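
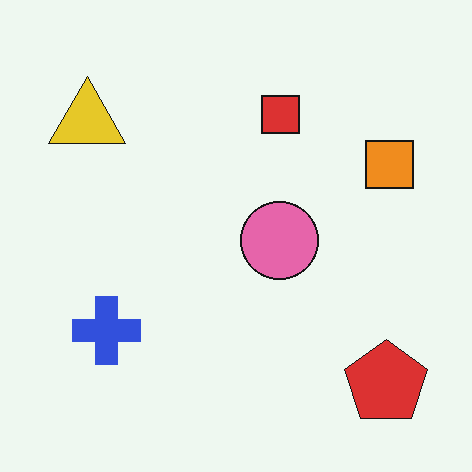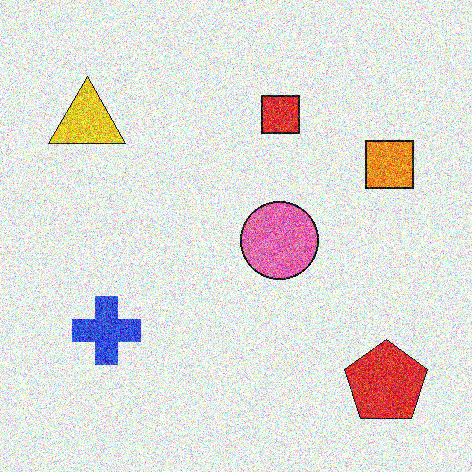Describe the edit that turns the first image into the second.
This is the original image degraded with heavy additive noise.

Random speckle covers the whole image, including the flat background.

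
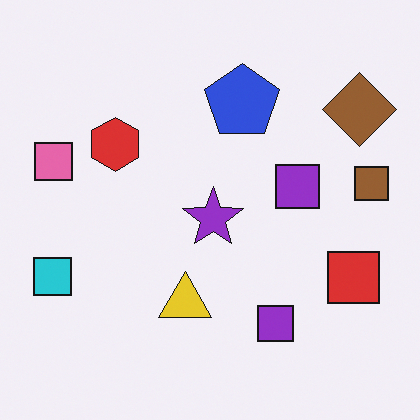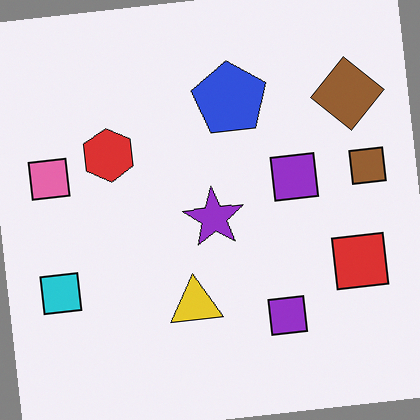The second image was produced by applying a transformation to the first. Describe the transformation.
Rotated counter-clockwise by a small amount.

Every shape is tilted by the same angle and the image corners show triangular fill wedges — a whole-image rotation by a non-right angle.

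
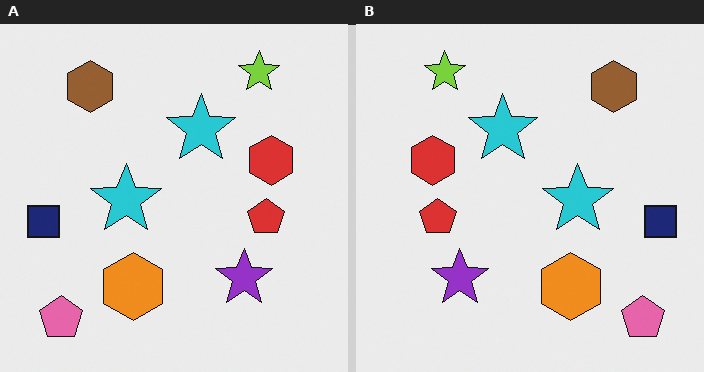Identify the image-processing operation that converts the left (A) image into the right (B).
The right (B) image is the left (A) flipped horizontally (left ↔ right).

The navy square is in the left of the left (A) image and the right of the right (B) — shapes on opposite sides of the vertical midline have swapped in a mirror flip.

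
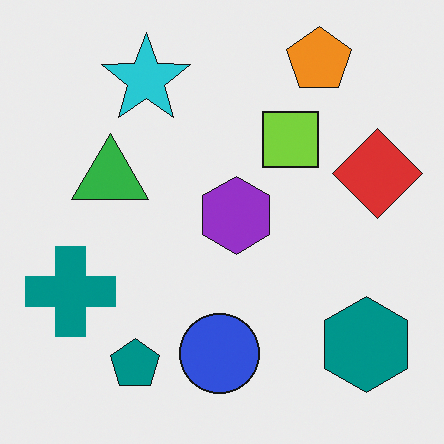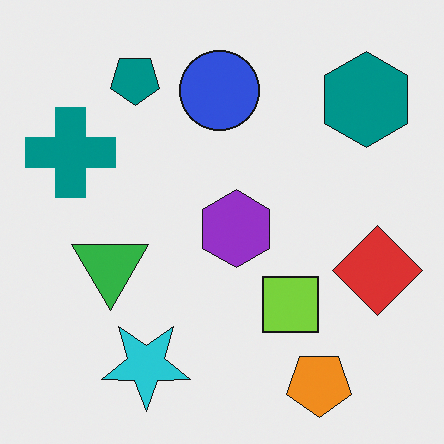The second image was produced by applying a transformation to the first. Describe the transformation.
The second image is the first flipped vertically (top ↔ bottom).

The orange pentagon is in the top-right of the first image and the bottom-right of the second — shapes on opposite sides of the horizontal midline have swapped in a mirror flip.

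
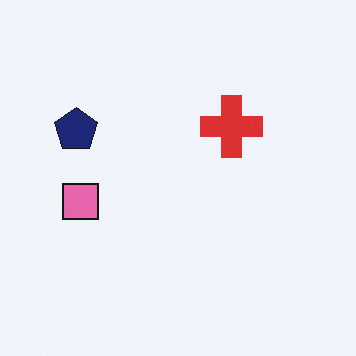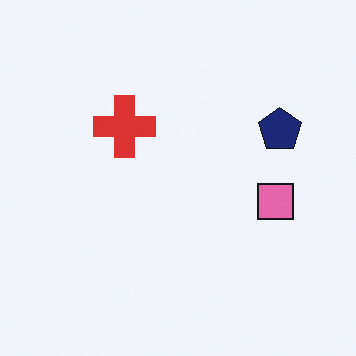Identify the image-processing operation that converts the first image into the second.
The transformation is: flipped horizontally (left ↔ right).

The navy pentagon is in the left of the first image and the right of the second — shapes on opposite sides of the vertical midline have swapped in a mirror flip.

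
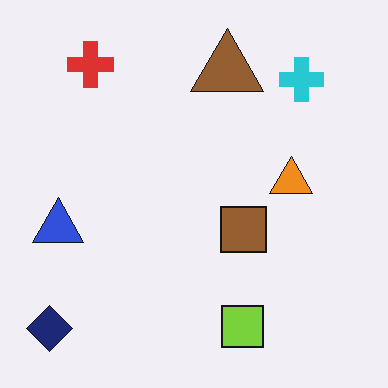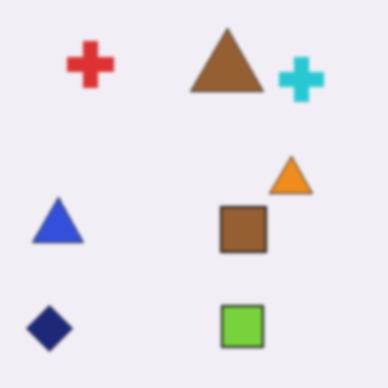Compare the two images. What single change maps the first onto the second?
It was given a subtle gaussian blur.

Shape edges and outlines are uniformly softened across the whole image.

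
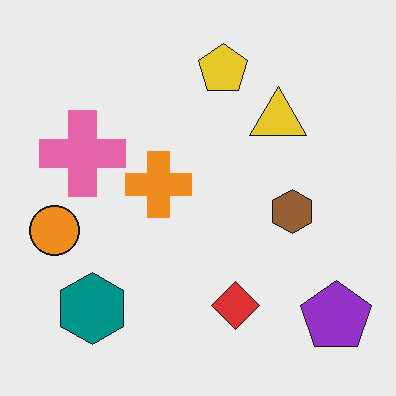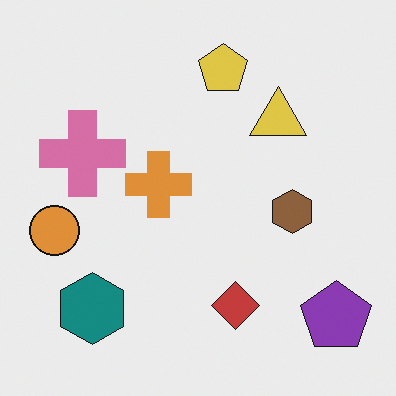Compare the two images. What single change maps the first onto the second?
The transformation is: slightly desaturated.

All colors are more muted and greyish — a global saturation change.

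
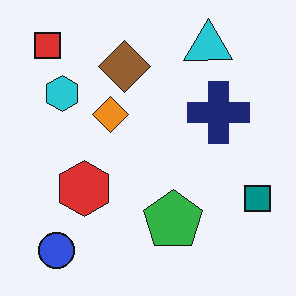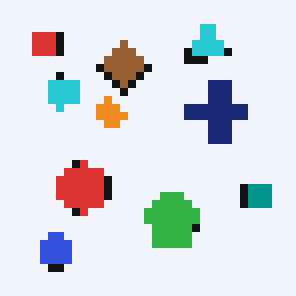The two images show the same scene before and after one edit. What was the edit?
It was pixelated into visible square blocks.

Shapes are reduced to large square blocks; fine edges and outlines are lost — a downscale-then-upscale (mosaic) effect.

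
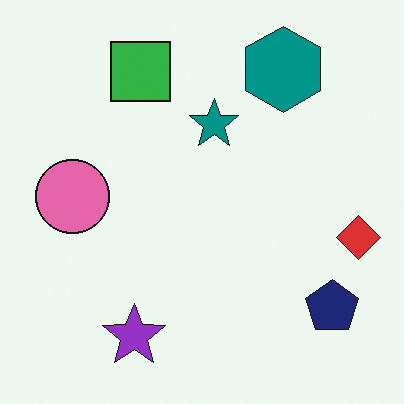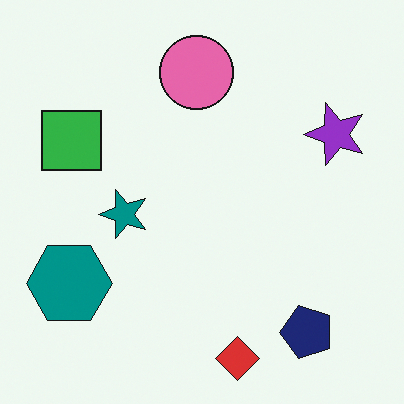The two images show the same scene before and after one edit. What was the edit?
It was transposed (reflected across the top-left ↔ bottom-right diagonal).

Shapes have swapped their row and column positions — what was in the top-right is now in the bottom-left — a diagonal reflection.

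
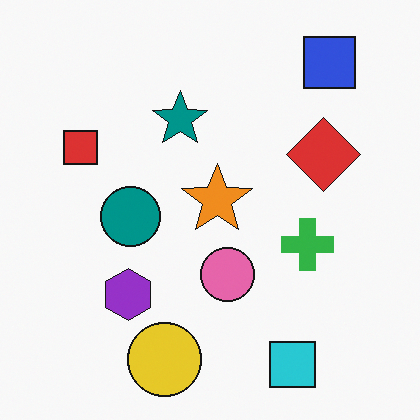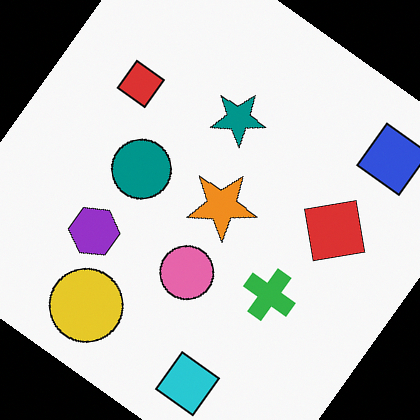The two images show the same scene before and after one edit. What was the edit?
Rotated clockwise by a large amount — several tens of degrees.

Every shape is tilted by the same angle and the image corners show triangular fill wedges — a whole-image rotation by a non-right angle.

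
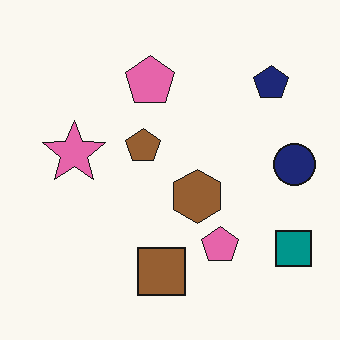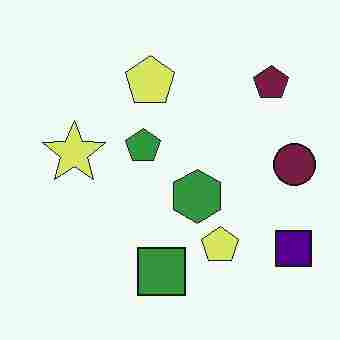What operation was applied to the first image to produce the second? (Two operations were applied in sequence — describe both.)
The second image is the first hue-shifted by a moderate amount, then degraded with heavy JPEG compression.

Every shape's color has rotated by the same amount around the hue wheel — a uniform hue shift. Blocky 8×8 compression artifacts appear around shape edges and the flat background shows ringing — characteristic JPEG degradation.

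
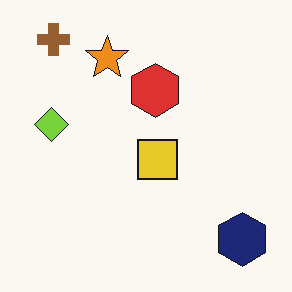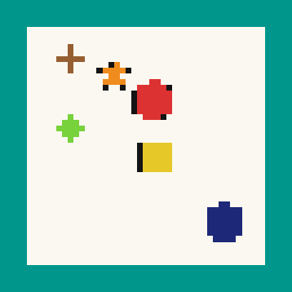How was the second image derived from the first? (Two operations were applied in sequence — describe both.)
The second image is the first pixelated into visible square blocks, then framed with a teal border.

Shapes are reduced to large square blocks; fine edges and outlines are lost — a downscale-then-upscale (mosaic) effect. A solid teal frame runs around the edge of the second image, with the content slightly shrunk inside it.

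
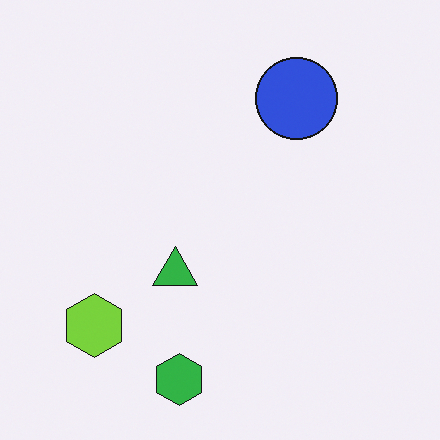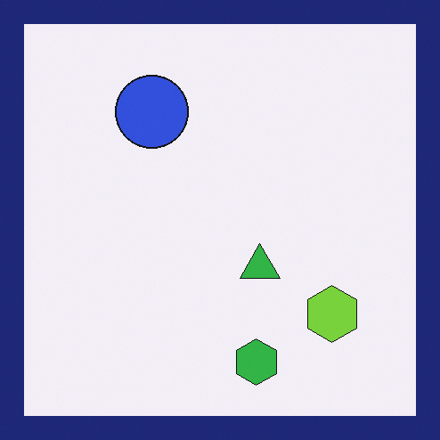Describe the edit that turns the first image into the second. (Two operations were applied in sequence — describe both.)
The image was flipped horizontally (left ↔ right), then framed with a navy border.

The lime hexagon is in the bottom-left of the first image and the bottom-right of the second — shapes on opposite sides of the vertical midline have swapped in a mirror flip. A solid navy frame runs around the edge of the second image, with the content slightly shrunk inside it.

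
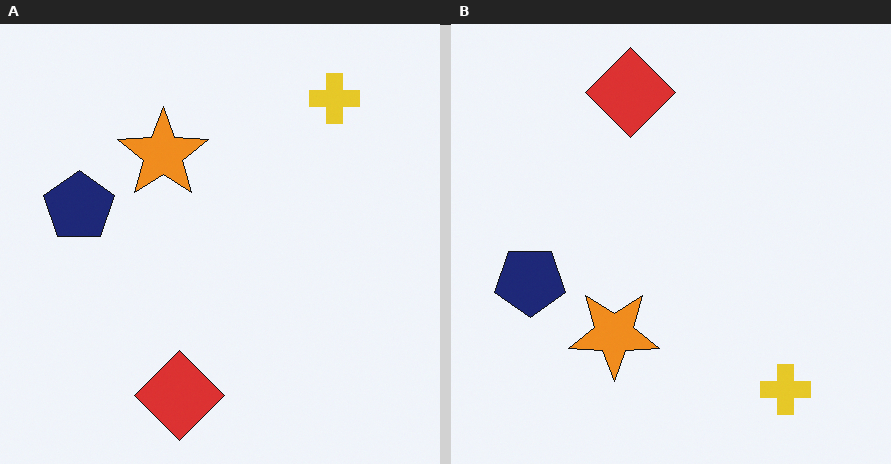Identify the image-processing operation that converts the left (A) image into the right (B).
The image was flipped vertically (top ↔ bottom).

The red diamond is in the bottom of the left (A) image and the top of the right (B) — shapes on opposite sides of the horizontal midline have swapped in a mirror flip.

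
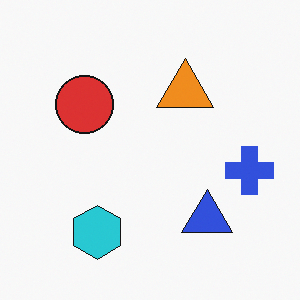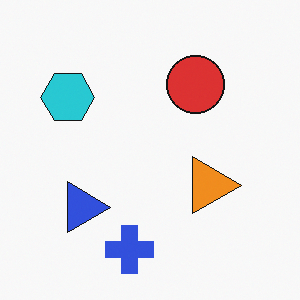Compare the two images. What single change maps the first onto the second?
The second image is the first rotated 90° clockwise.

The blue cross sits in the right of the first image and the bottom of the second — consistent with a whole-image 90° clockwise rotation.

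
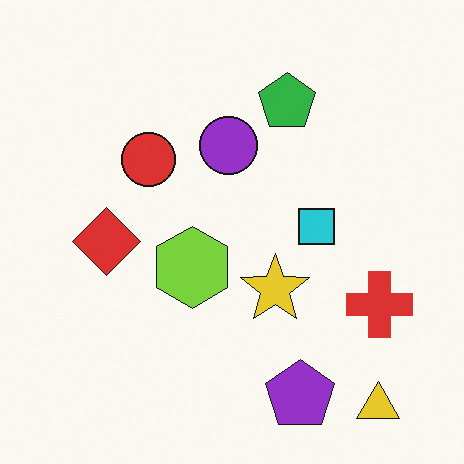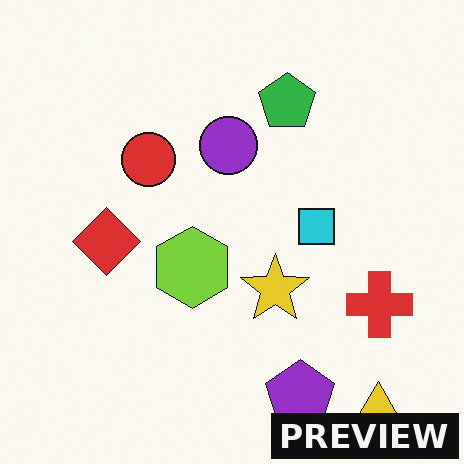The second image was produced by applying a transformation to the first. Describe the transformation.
It was watermarked with the text "PREVIEW" in the lower-right corner.

A dark label reading "PREVIEW" appears in the lower-right corner.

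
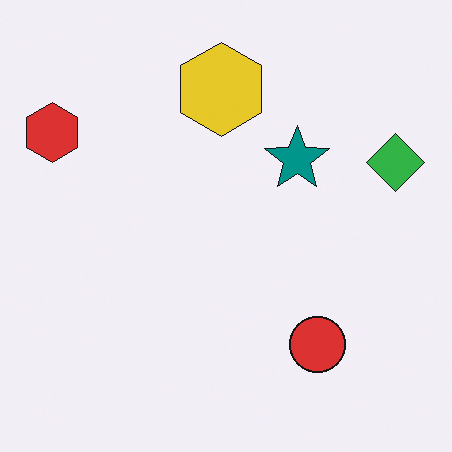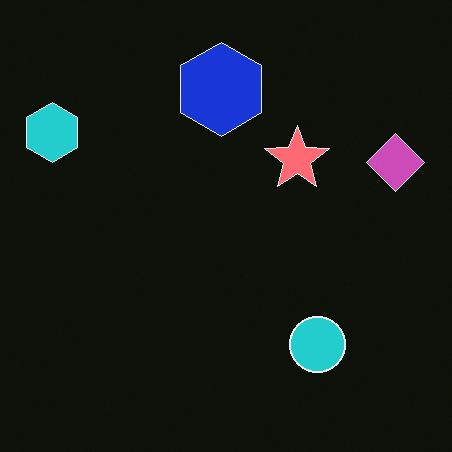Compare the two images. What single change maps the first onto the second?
Color-inverted (negative).

The light background has become dark and every shape's color is its complement — a photographic negative.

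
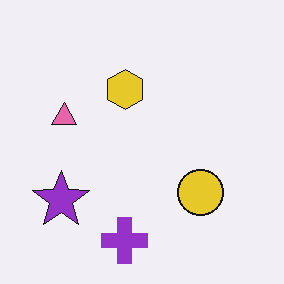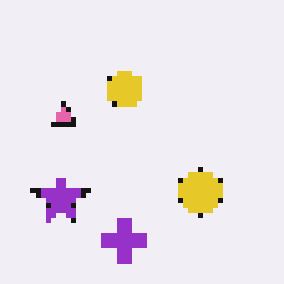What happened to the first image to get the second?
The image was lightly pixelated (a mild mosaic effect).

Shapes are reduced to large square blocks; fine edges and outlines are lost — a downscale-then-upscale (mosaic) effect.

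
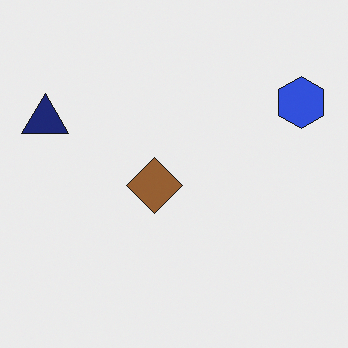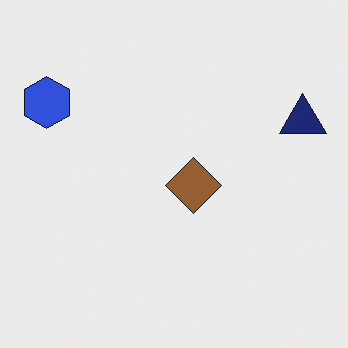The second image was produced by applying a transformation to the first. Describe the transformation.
The second image is the first flipped horizontally (left ↔ right).

The navy triangle is in the left of the first image and the right of the second — shapes on opposite sides of the vertical midline have swapped in a mirror flip.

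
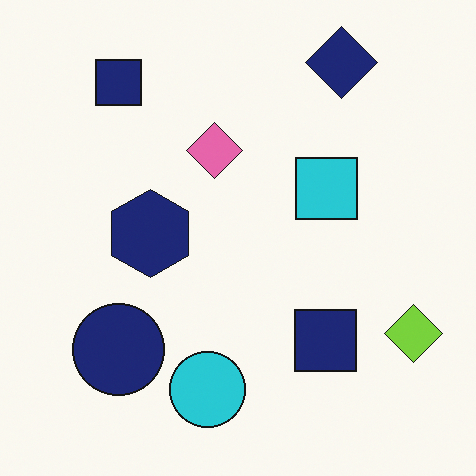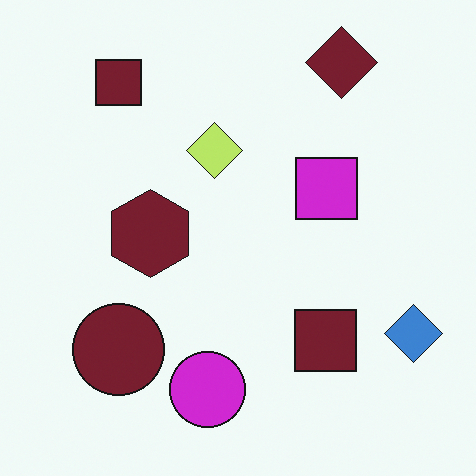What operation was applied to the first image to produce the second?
The image was hue-shifted through roughly a third of the color wheel.

Every shape's color has rotated by the same amount around the hue wheel — a uniform hue shift.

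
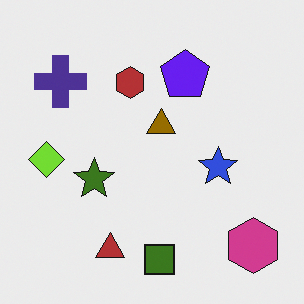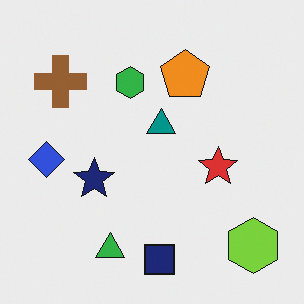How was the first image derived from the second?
The transformation is: hue-shifted through roughly half the color wheel.

Every shape's color has rotated by the same amount around the hue wheel — a uniform hue shift.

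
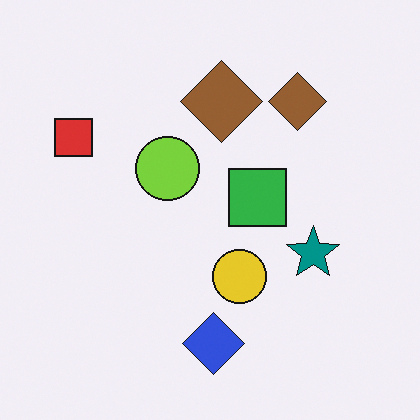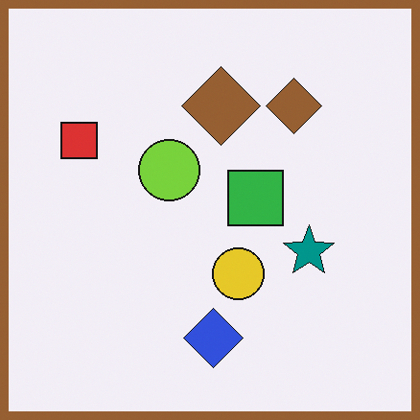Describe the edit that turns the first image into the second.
The transformation is: framed with a brown border.

A solid brown frame runs around the edge of the second image, with the content slightly shrunk inside it.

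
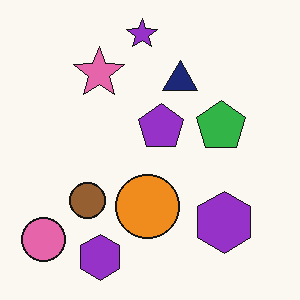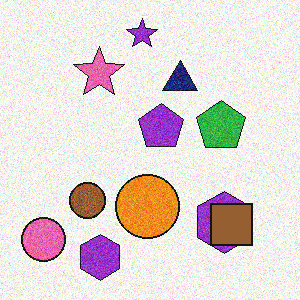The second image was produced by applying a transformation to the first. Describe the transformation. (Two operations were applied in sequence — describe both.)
The image was degraded with visible gaussian noise, then overlaid with an additional brown square.

Random speckle covers the whole image, including the flat background. A brown square appears in the second image that is absent from the first.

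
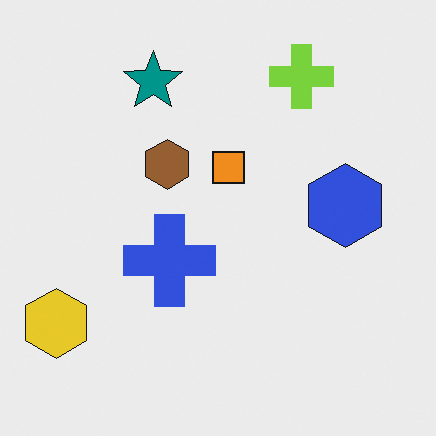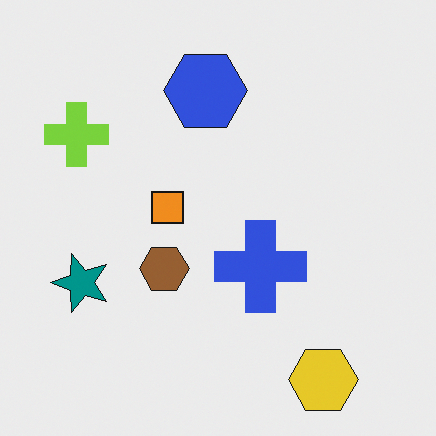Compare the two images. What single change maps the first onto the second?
Rotated 90° counter-clockwise.

The yellow hexagon sits in the bottom-left of the first image and the bottom-right of the second — consistent with a whole-image 90° counter-clockwise rotation.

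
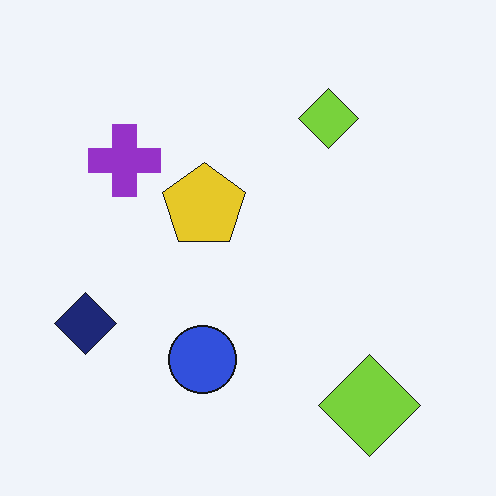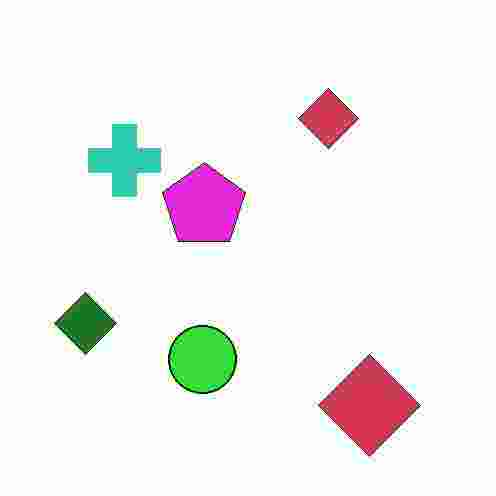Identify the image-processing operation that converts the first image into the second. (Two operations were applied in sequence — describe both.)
The image was hue-shifted by a large amount, then degraded with heavy JPEG compression.

Every shape's color has rotated by the same amount around the hue wheel — a uniform hue shift. Blocky 8×8 compression artifacts appear around shape edges and the flat background shows ringing — characteristic JPEG degradation.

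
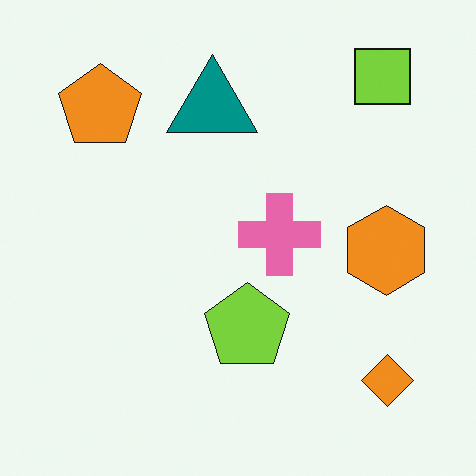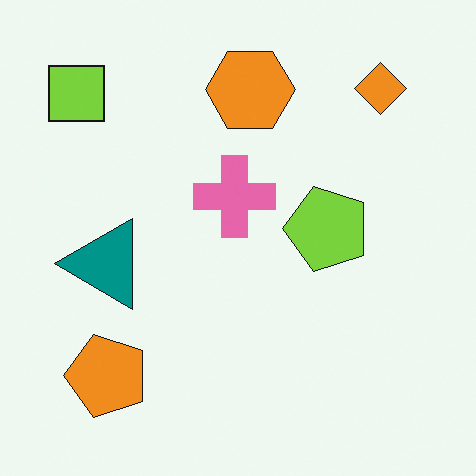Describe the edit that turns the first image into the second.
This is the original image rotated 90° counter-clockwise.

The lime square sits in the top-right of the first image and the top-left of the second — consistent with a whole-image 90° counter-clockwise rotation.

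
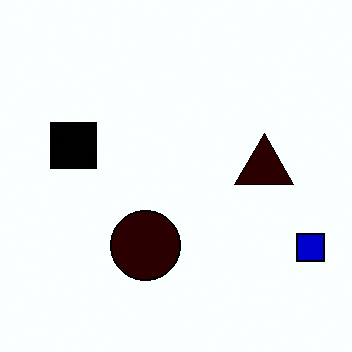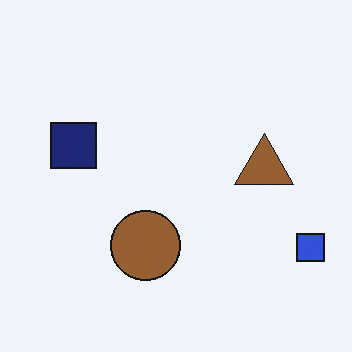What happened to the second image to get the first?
The transformation is: boosted in contrast.

Tones are pushed away from mid-grey across the whole image — a global contrast change.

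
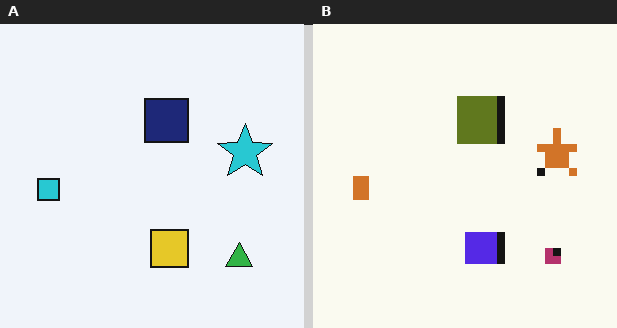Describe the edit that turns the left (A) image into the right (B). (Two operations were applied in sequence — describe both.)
Hue-shifted by a large amount, then moderately pixelated.

Every shape's color has rotated by the same amount around the hue wheel — a uniform hue shift. Shapes are reduced to large square blocks; fine edges and outlines are lost — a downscale-then-upscale (mosaic) effect.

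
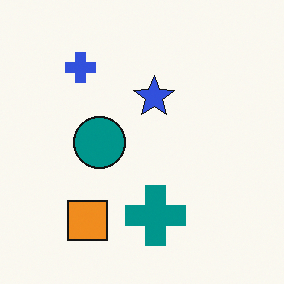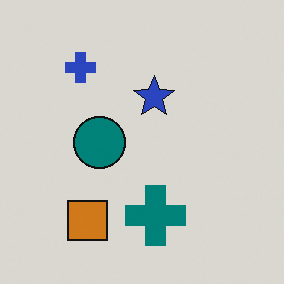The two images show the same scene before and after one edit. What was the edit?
The second image is the first slightly darkened.

Every pixel — background and shapes alike — is uniformly darkened.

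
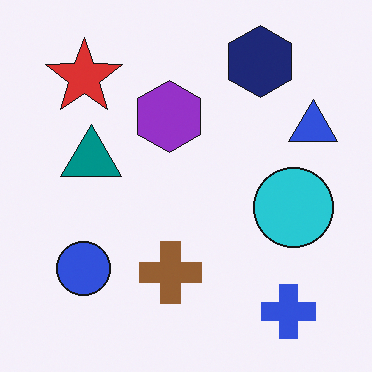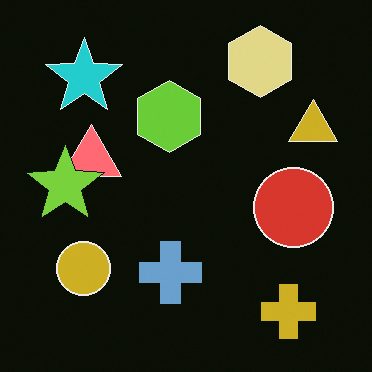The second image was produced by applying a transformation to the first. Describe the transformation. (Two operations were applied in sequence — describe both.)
This is the original image color-inverted (negative), then overlaid with an additional lime star.

The light background has become dark and every shape's color is its complement — a photographic negative. A lime star appears in the second image that is absent from the first.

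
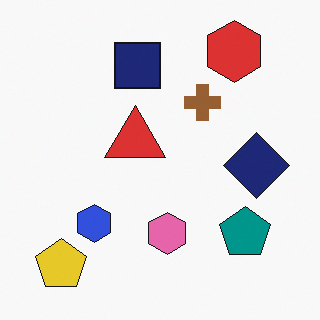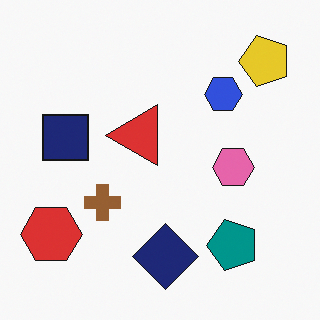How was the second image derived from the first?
The image was transposed (reflected across the top-left ↔ bottom-right diagonal).

Shapes have swapped their row and column positions — what was in the top-right is now in the bottom-left — a diagonal reflection.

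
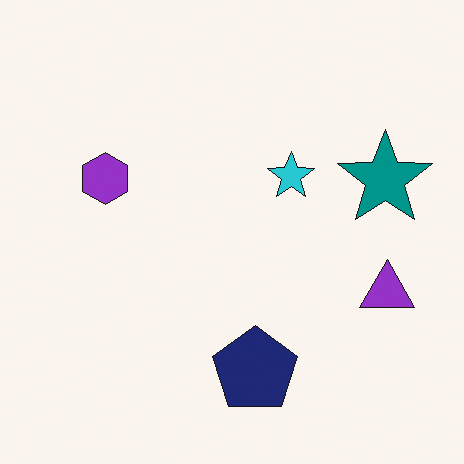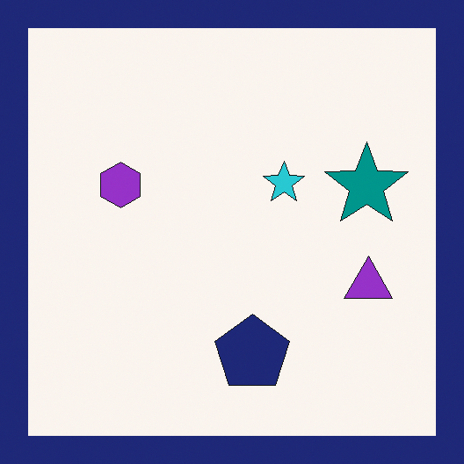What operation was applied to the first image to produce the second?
The transformation is: framed with a navy border.

A solid navy frame runs around the edge of the second image, with the content slightly shrunk inside it.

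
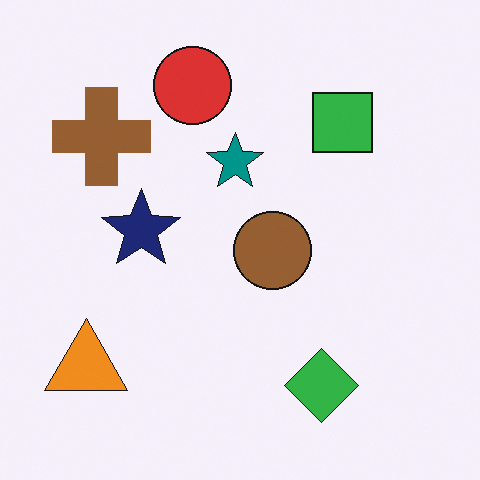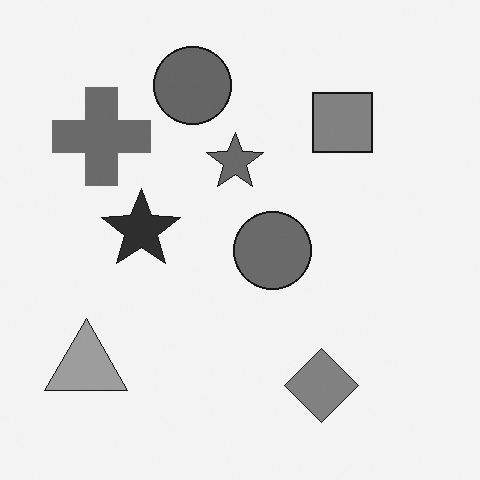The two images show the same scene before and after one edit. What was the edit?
The image was converted to grayscale.

All color is removed — every shape is now a shade of grey.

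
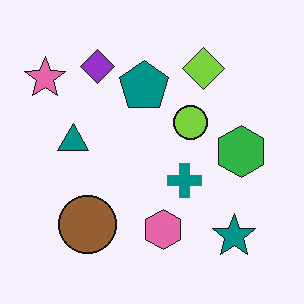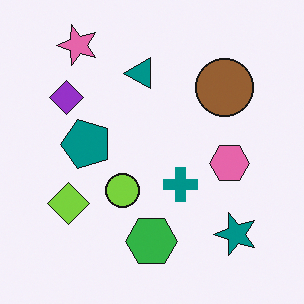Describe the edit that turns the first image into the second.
Transposed (reflected across the top-left ↔ bottom-right diagonal).

Shapes have swapped their row and column positions — what was in the top-right is now in the bottom-left — a diagonal reflection.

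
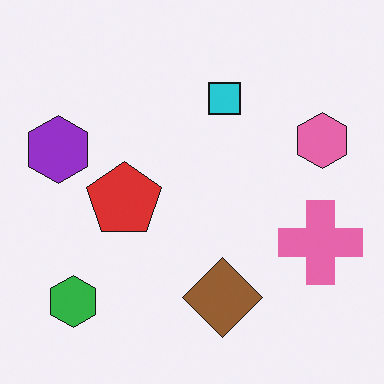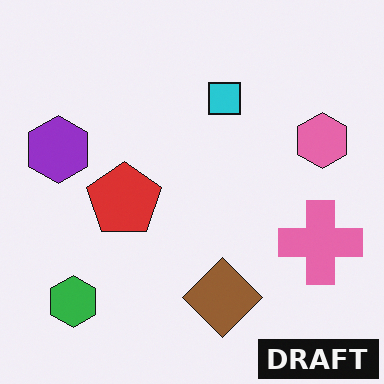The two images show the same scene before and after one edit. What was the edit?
Watermarked with the text "DRAFT" in the lower-right corner.

A dark label reading "DRAFT" appears in the lower-right corner.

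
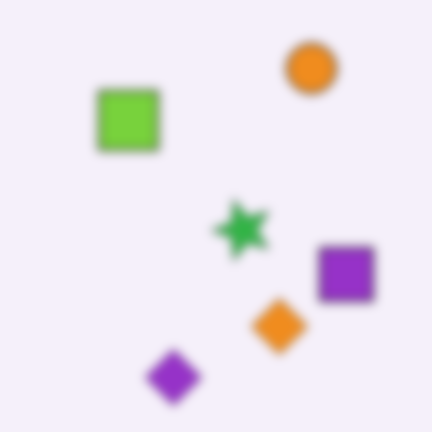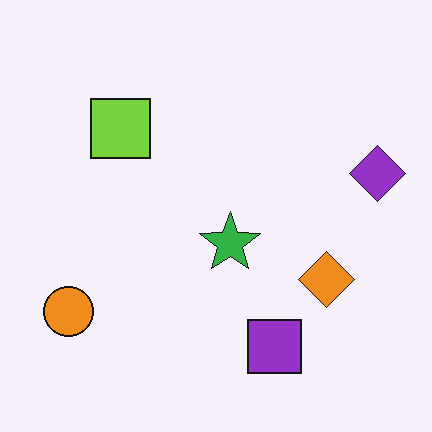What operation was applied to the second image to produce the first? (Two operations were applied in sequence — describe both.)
The first image is the second heavily blurred, then transposed (reflected across the top-left ↔ bottom-right diagonal).

Shape edges and outlines are uniformly softened across the whole image. Shapes have swapped their row and column positions — what was in the top-right is now in the bottom-left — a diagonal reflection.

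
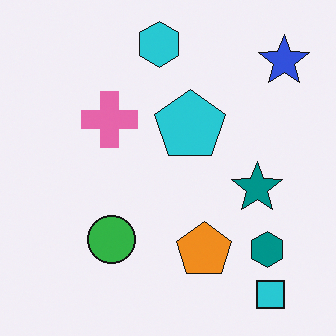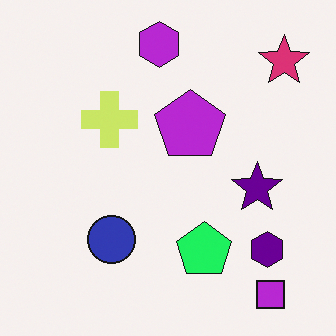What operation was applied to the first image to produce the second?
The second image is the first hue-shifted by a moderate amount.

Every shape's color has rotated by the same amount around the hue wheel — a uniform hue shift.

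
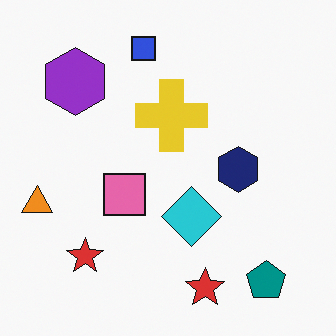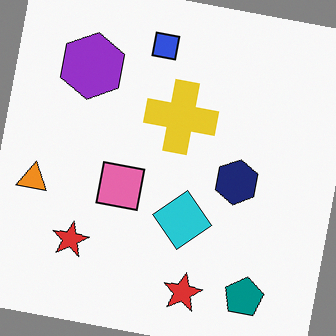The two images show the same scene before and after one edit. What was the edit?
This is the original image rotated clockwise by a few degrees.

Every shape is tilted by the same angle and the image corners show triangular fill wedges — a whole-image rotation by a non-right angle.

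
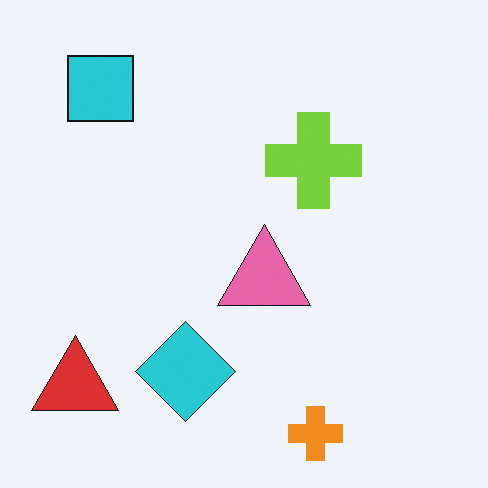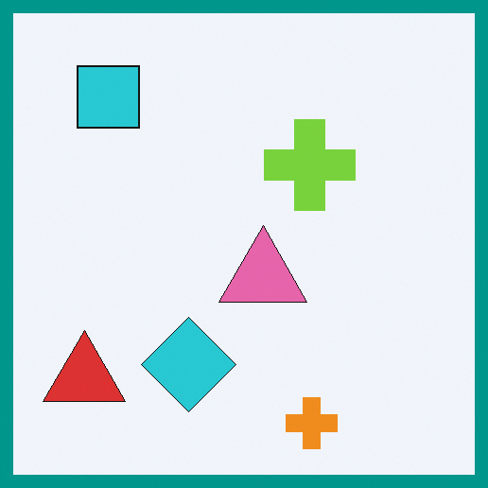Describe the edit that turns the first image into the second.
The image was framed with a teal border.

A solid teal frame runs around the edge of the second image, with the content slightly shrunk inside it.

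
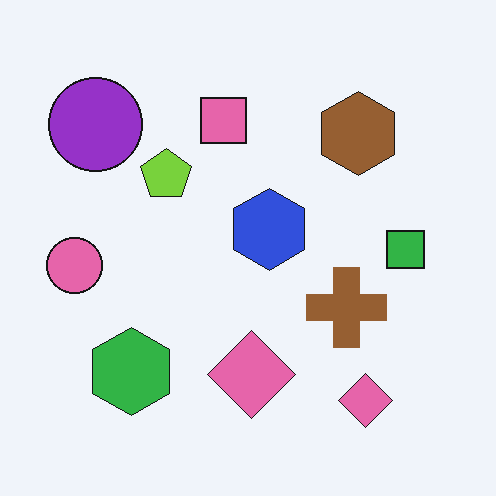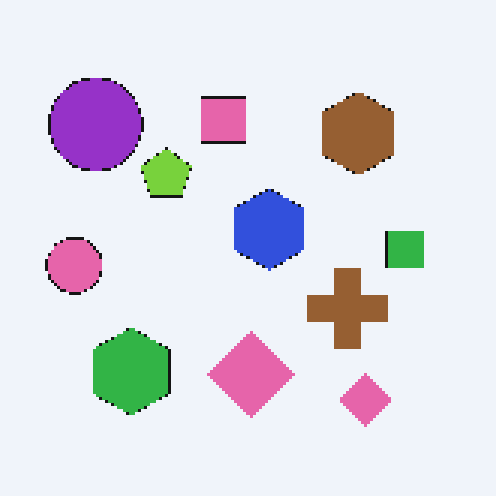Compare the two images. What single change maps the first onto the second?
The transformation is: mildly pixelated.

Shapes are reduced to large square blocks; fine edges and outlines are lost — a downscale-then-upscale (mosaic) effect.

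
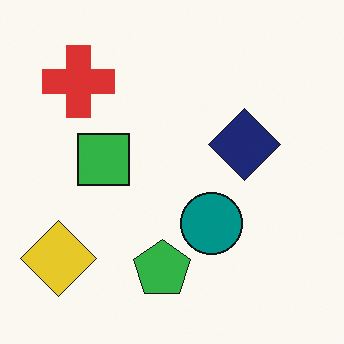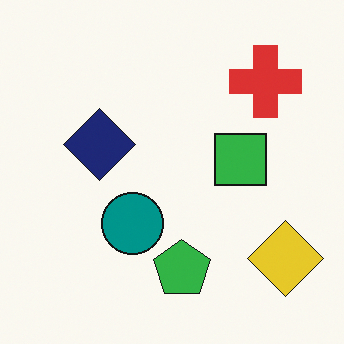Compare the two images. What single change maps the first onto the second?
The transformation is: flipped horizontally (left ↔ right).

The yellow diamond is in the bottom-left of the first image and the bottom-right of the second — shapes on opposite sides of the vertical midline have swapped in a mirror flip.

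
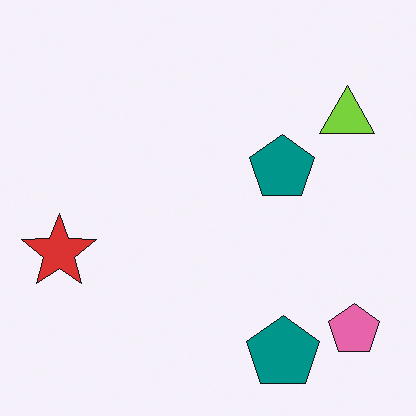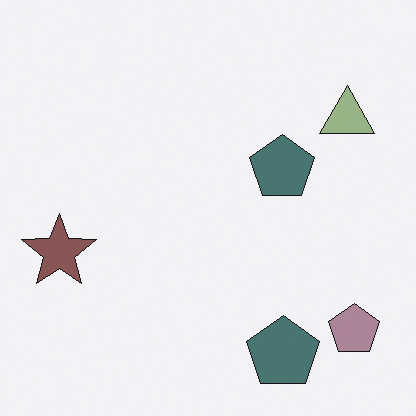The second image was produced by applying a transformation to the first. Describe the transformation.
The image was made much more muted (saturation change).

All colors are more muted and greyish — a global saturation change.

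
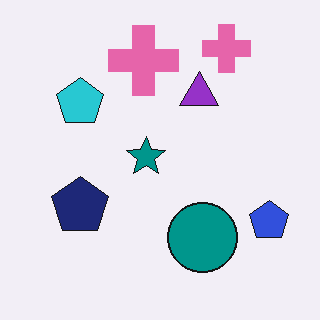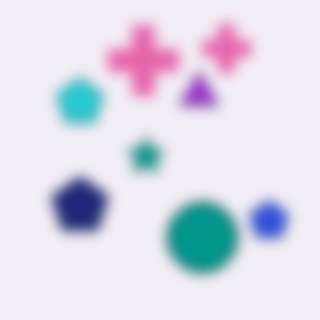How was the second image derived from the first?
This is the original image strongly gaussian-blurred.

Shape edges and outlines are uniformly softened across the whole image.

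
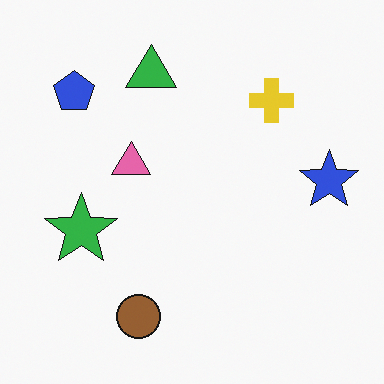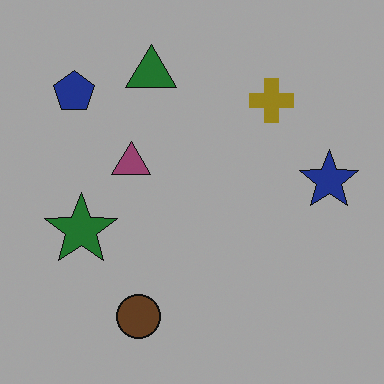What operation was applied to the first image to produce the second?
It was darkened a lot.

Every pixel — background and shapes alike — is uniformly darkened.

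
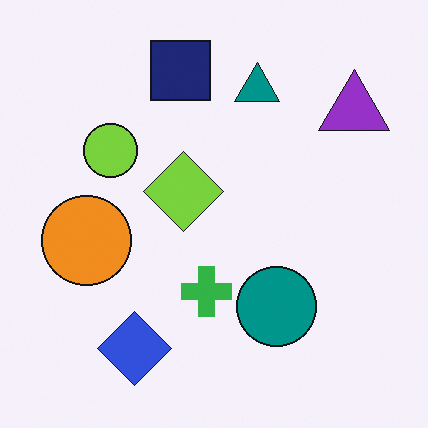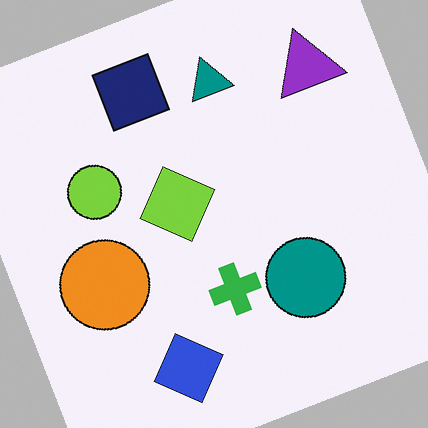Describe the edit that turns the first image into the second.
The image was rotated counter-clockwise by a moderate amount.

Every shape is tilted by the same angle and the image corners show triangular fill wedges — a whole-image rotation by a non-right angle.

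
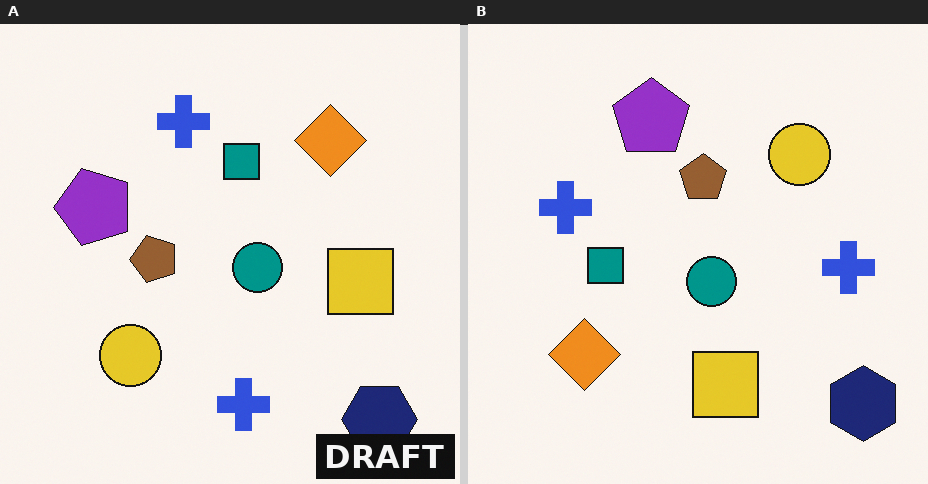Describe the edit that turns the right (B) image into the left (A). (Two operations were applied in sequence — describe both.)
The left (A) image is the right (B) transposed (reflected across the top-left ↔ bottom-right diagonal), then watermarked with the text "DRAFT" in the lower-right corner.

Shapes have swapped their row and column positions — what was in the top-right is now in the bottom-left — a diagonal reflection. A dark label reading "DRAFT" appears in the lower-right corner.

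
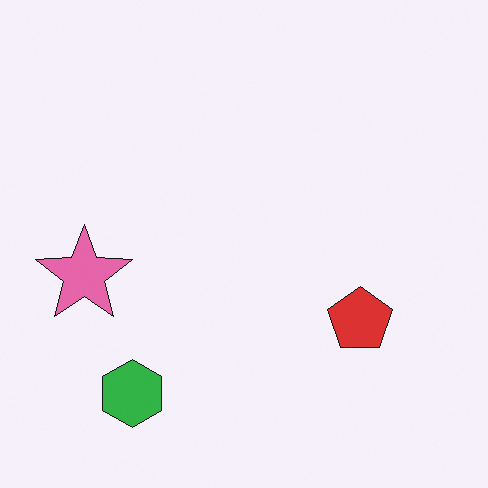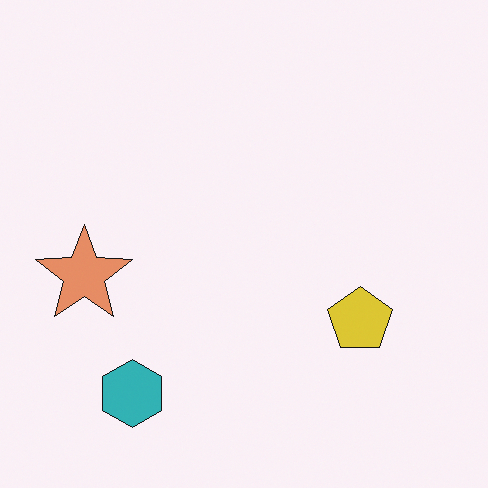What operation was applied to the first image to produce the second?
It was hue-shifted slightly.

Every shape's color has rotated by the same amount around the hue wheel — a uniform hue shift.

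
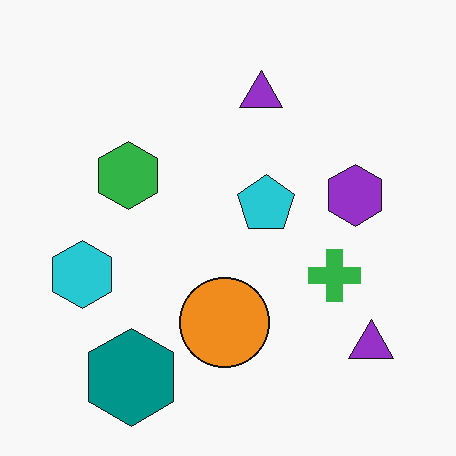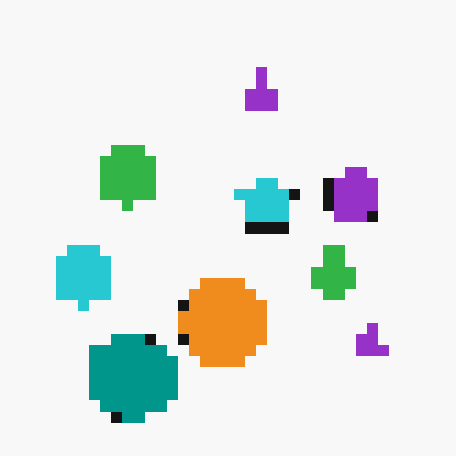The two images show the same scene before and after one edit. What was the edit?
The transformation is: coarsely pixelated.

Shapes are reduced to large square blocks; fine edges and outlines are lost — a downscale-then-upscale (mosaic) effect.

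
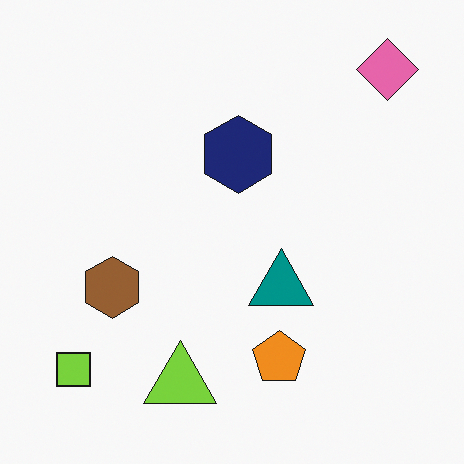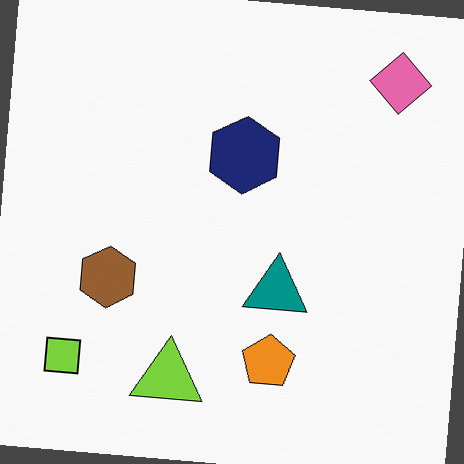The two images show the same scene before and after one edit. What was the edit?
It was rotated clockwise by a few degrees.

Every shape is tilted by the same angle and the image corners show triangular fill wedges — a whole-image rotation by a non-right angle.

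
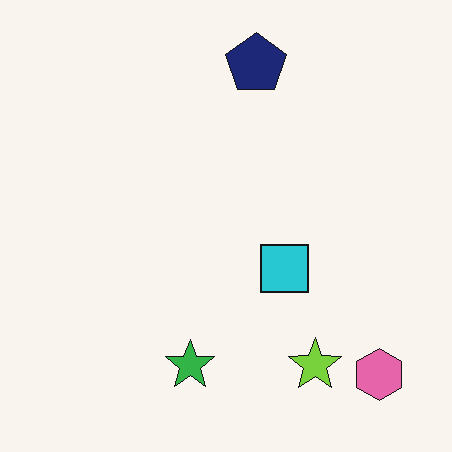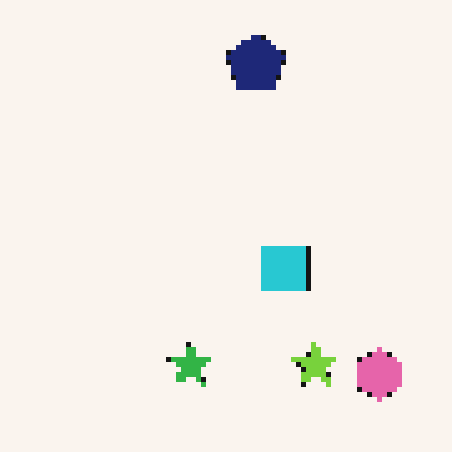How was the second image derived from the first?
The second image is the first mildly pixelated.

Shapes are reduced to large square blocks; fine edges and outlines are lost — a downscale-then-upscale (mosaic) effect.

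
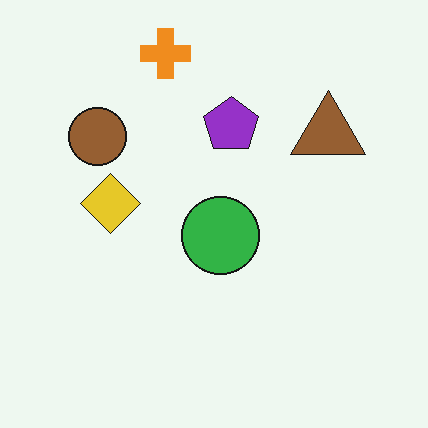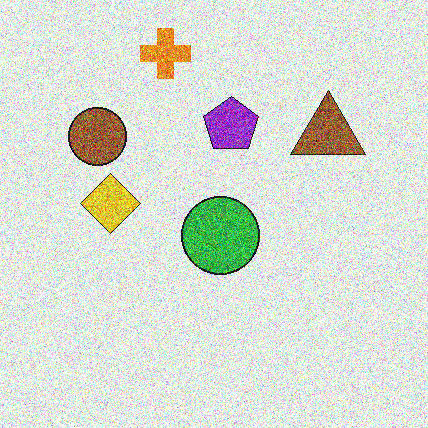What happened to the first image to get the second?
Degraded with strong gaussian noise.

Random speckle covers the whole image, including the flat background.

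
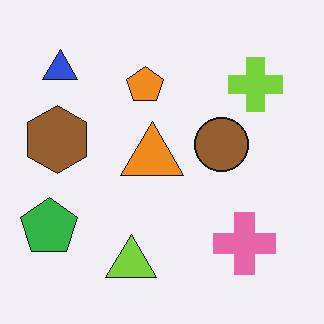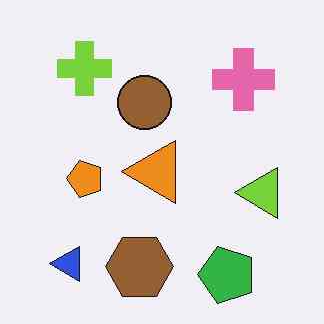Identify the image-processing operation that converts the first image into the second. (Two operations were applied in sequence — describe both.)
Given moderate JPEG compression, then rotated 90° counter-clockwise.

Blocky 8×8 compression artifacts appear around shape edges and the flat background shows ringing — characteristic JPEG degradation. The blue triangle sits in the top-left of the first image and the bottom-left of the second — consistent with a whole-image 90° counter-clockwise rotation.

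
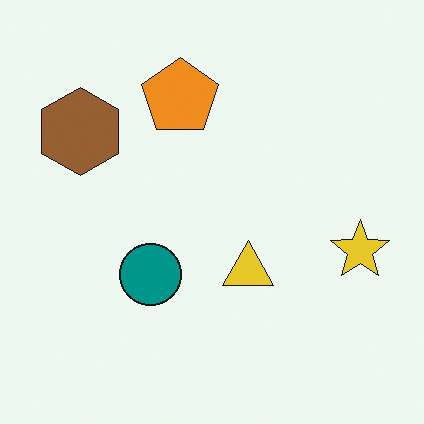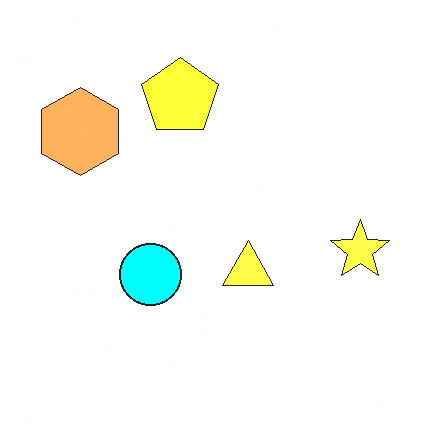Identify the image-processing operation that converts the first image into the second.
The image was noticeably brightened.

Every pixel — background and shapes alike — is uniformly brightened.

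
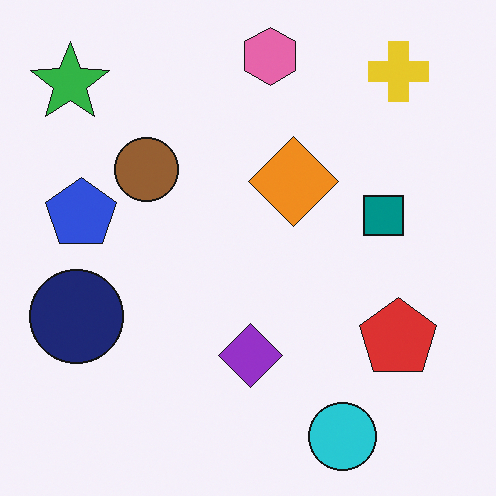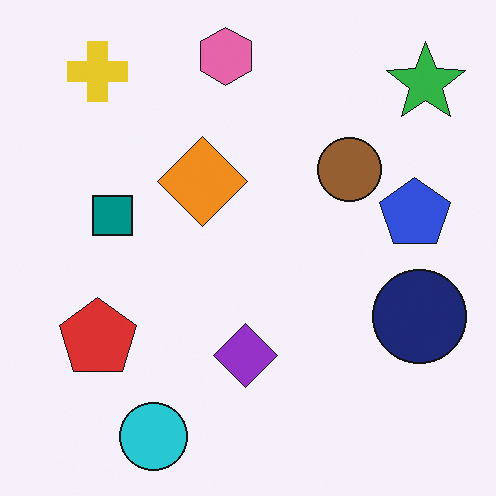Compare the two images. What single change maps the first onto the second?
It was flipped horizontally (left ↔ right).

The green star is in the top-left of the first image and the top-right of the second — shapes on opposite sides of the vertical midline have swapped in a mirror flip.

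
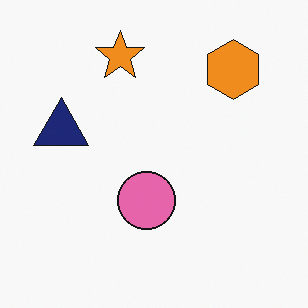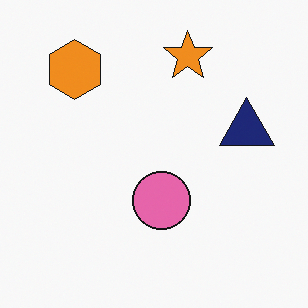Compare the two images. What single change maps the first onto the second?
It was flipped horizontally (left ↔ right).

The navy triangle is in the left of the first image and the right of the second — shapes on opposite sides of the vertical midline have swapped in a mirror flip.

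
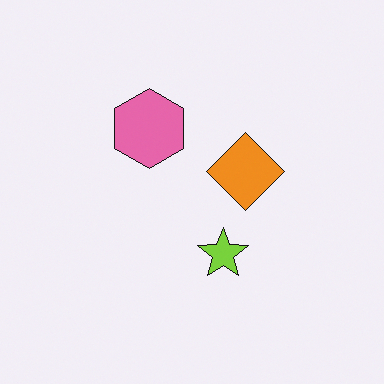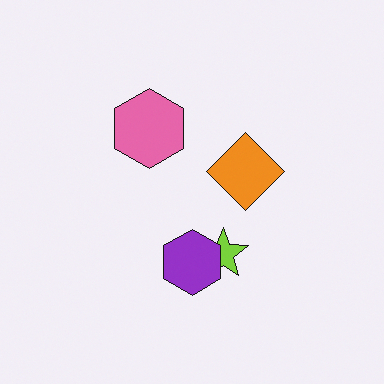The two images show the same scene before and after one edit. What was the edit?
This is the original image overlaid with an additional purple hexagon.

A purple hexagon appears in the second image that is absent from the first.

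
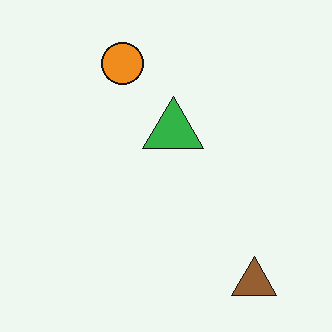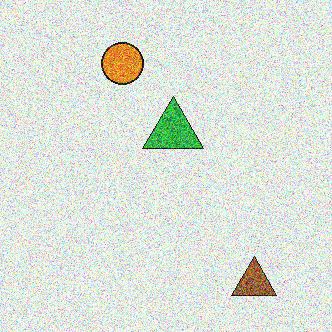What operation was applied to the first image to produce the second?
The transformation is: degraded with heavy additive noise.

Random speckle covers the whole image, including the flat background.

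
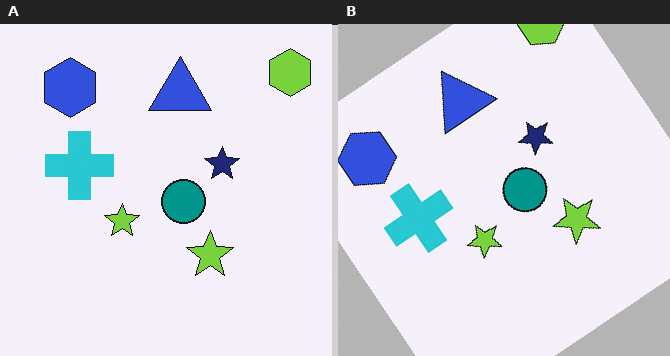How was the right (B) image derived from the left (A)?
It was rotated counter-clockwise by a large amount — several tens of degrees.

Every shape is tilted by the same angle and the image corners show triangular fill wedges — a whole-image rotation by a non-right angle.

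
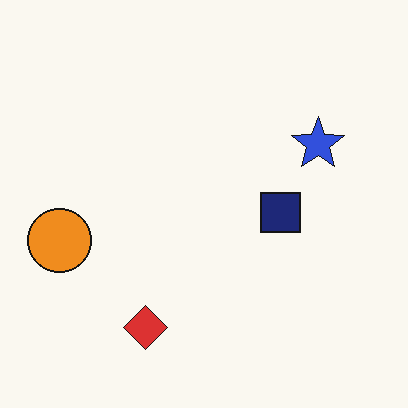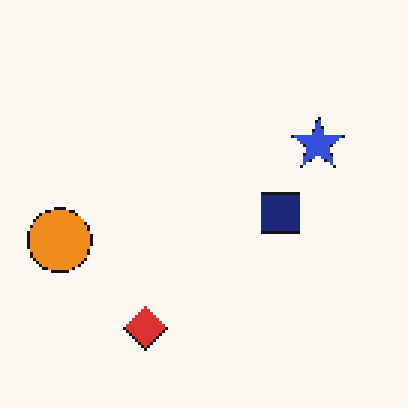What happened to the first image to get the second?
It was mildly pixelated.

Shapes are reduced to large square blocks; fine edges and outlines are lost — a downscale-then-upscale (mosaic) effect.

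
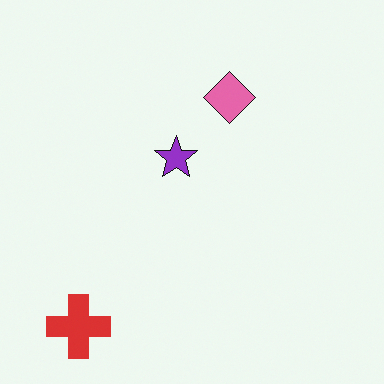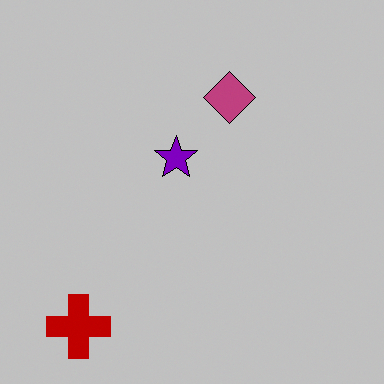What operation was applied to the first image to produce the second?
Heavily posterized to just a handful of flat colors.

Each flat color has snapped to a coarser quantized level — most visibly, the near-white background has dropped to a flat grey.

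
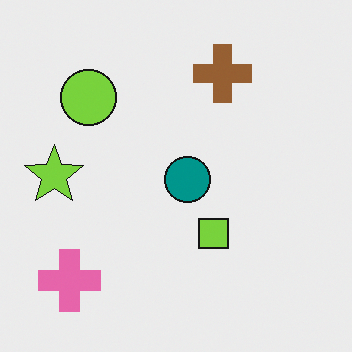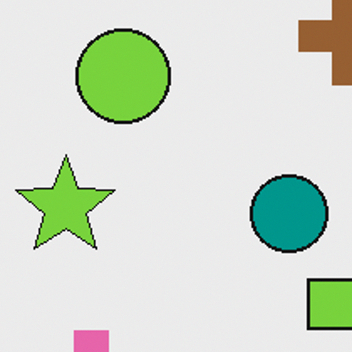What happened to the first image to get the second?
The second image is the first cropped to a noticeably smaller region and rescaled.

The visible shapes are larger and the field of view is narrower; shapes near the original edges may be partly or wholly outside the frame — a crop-and-rescale.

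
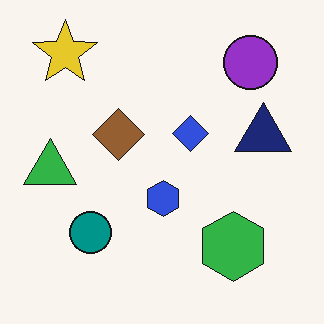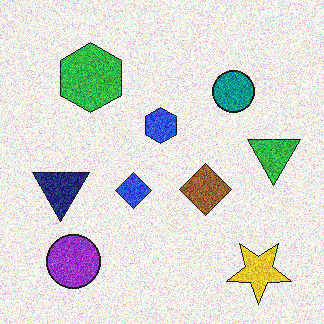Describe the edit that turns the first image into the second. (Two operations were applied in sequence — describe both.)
The transformation is: rotated 180°, then degraded with heavy additive noise.

The yellow star sits in the top-left of the first image and the bottom-right of the second — consistent with a whole-image 180° rotation. Random speckle covers the whole image, including the flat background.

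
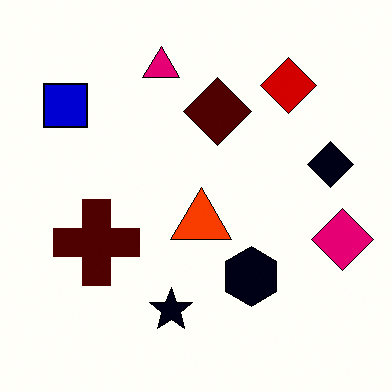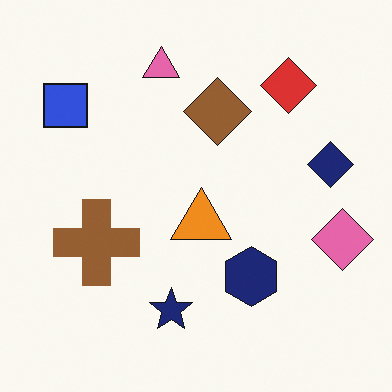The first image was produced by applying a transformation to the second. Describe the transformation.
The first image is the second given much higher contrast.

Tones are pushed away from mid-grey across the whole image — a global contrast change.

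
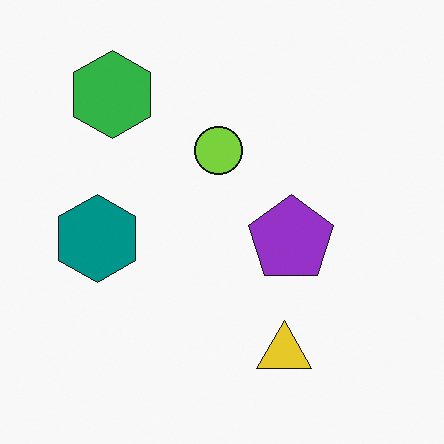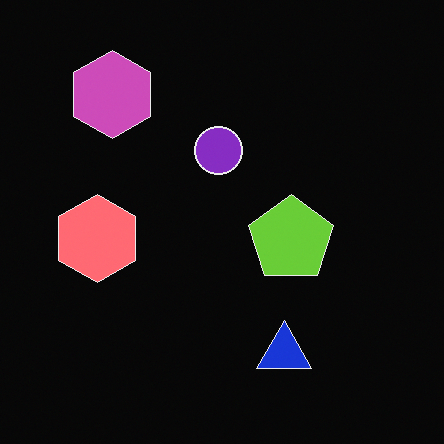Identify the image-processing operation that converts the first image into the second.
It was color-inverted (negative).

The light background has become dark and every shape's color is its complement — a photographic negative.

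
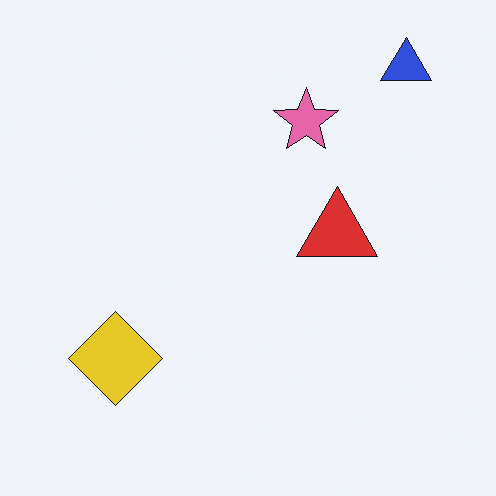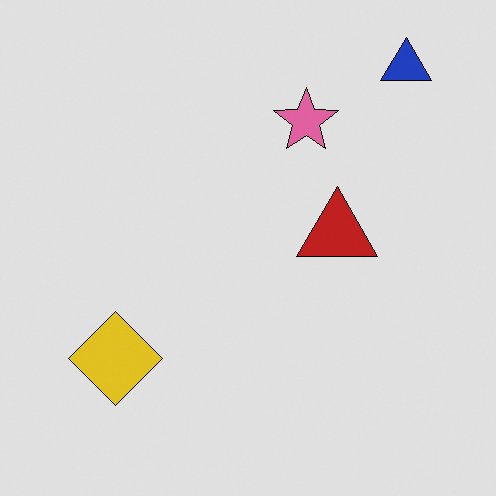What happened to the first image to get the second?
This is the original image posterized to a reduced palette.

Each flat color has snapped to a coarser quantized level — most visibly, the near-white background has dropped to a flat grey.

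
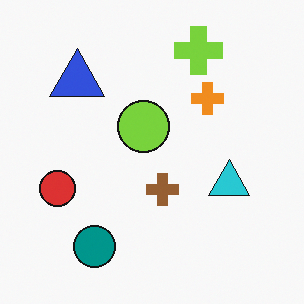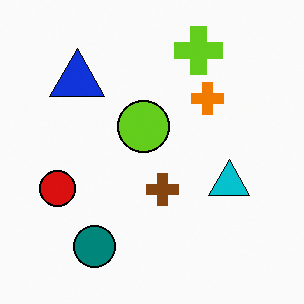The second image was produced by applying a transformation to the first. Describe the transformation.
This is the original image given slightly increased contrast.

Tones are pushed away from mid-grey across the whole image — a global contrast change.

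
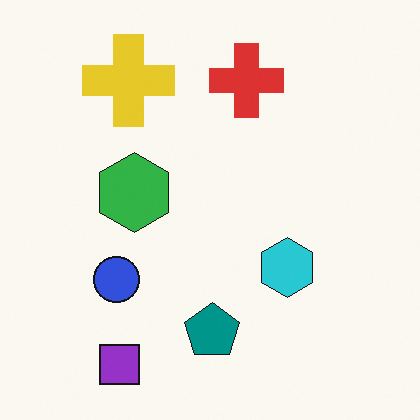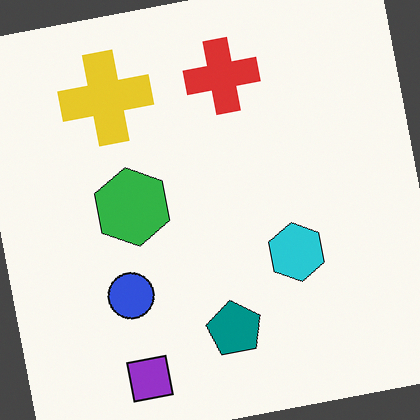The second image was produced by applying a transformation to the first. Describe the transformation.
The image was rotated counter-clockwise by a slight angle.

Every shape is tilted by the same angle and the image corners show triangular fill wedges — a whole-image rotation by a non-right angle.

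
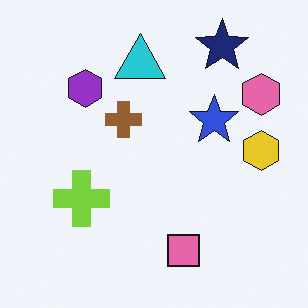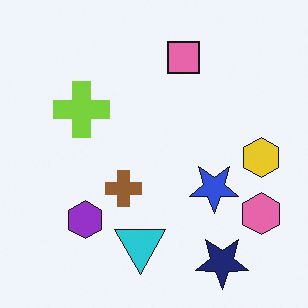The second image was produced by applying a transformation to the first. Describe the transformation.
Flipped vertically (top ↔ bottom).

The navy star is in the top-right of the first image and the bottom-right of the second — shapes on opposite sides of the horizontal midline have swapped in a mirror flip.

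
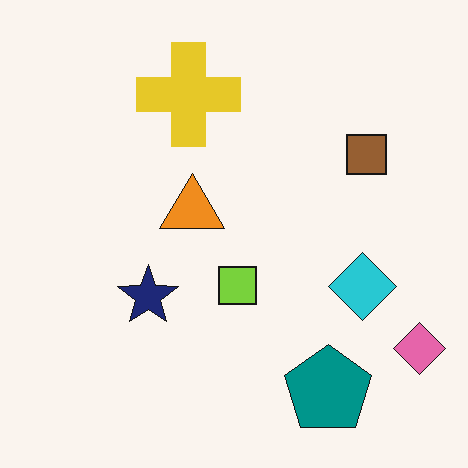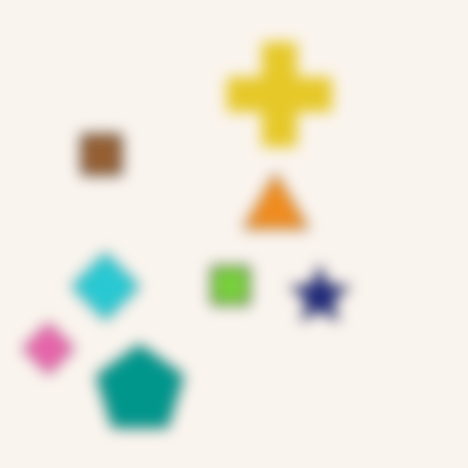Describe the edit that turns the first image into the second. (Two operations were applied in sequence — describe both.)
Flipped horizontally (left ↔ right), then strongly gaussian-blurred.

The pink diamond is in the bottom-right of the first image and the bottom-left of the second — shapes on opposite sides of the vertical midline have swapped in a mirror flip. Shape edges and outlines are uniformly softened across the whole image.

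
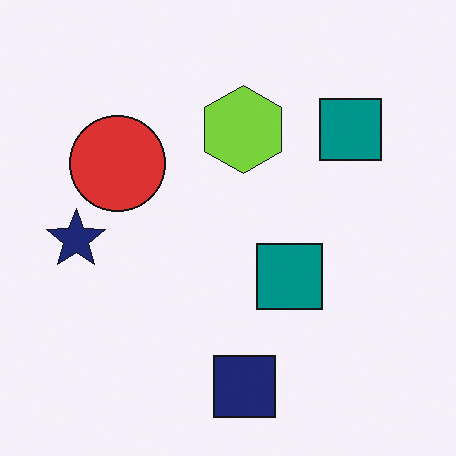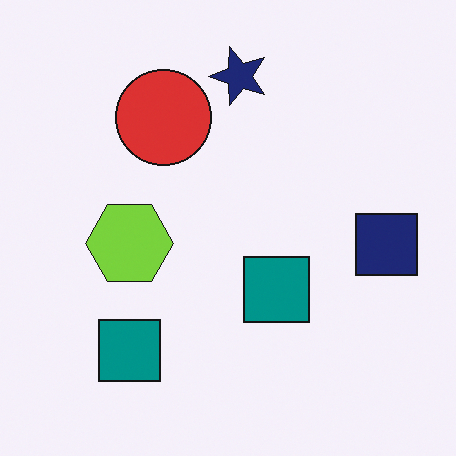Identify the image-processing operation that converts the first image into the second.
The image was transposed (reflected across the top-left ↔ bottom-right diagonal).

Shapes have swapped their row and column positions — what was in the top-right is now in the bottom-left — a diagonal reflection.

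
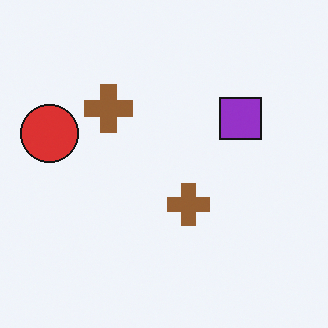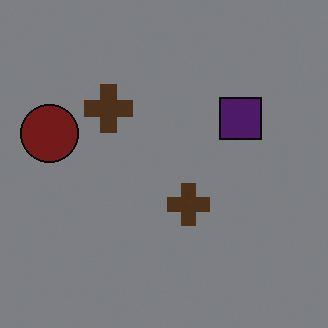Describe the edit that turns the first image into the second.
The image was noticeably darkened.

Every pixel — background and shapes alike — is uniformly darkened.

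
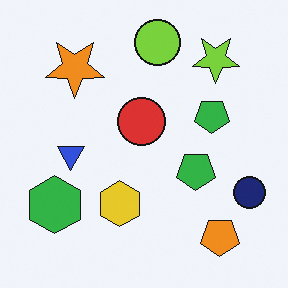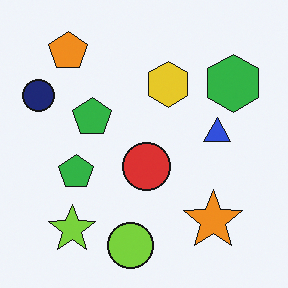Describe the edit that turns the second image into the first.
Rotated 180°.

The orange pentagon sits in the top-left of the second image and the bottom-right of the first — consistent with a whole-image 180° rotation.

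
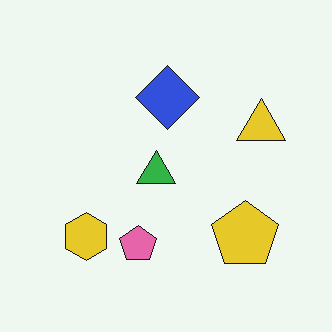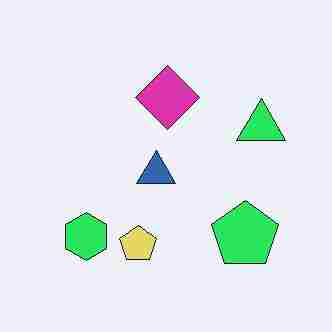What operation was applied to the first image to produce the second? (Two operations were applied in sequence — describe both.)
The transformation is: hue-shifted through roughly a third of the color wheel, then heavily JPEG-compressed with obvious blocking artifacts.

Every shape's color has rotated by the same amount around the hue wheel — a uniform hue shift. Blocky 8×8 compression artifacts appear around shape edges and the flat background shows ringing — characteristic JPEG degradation.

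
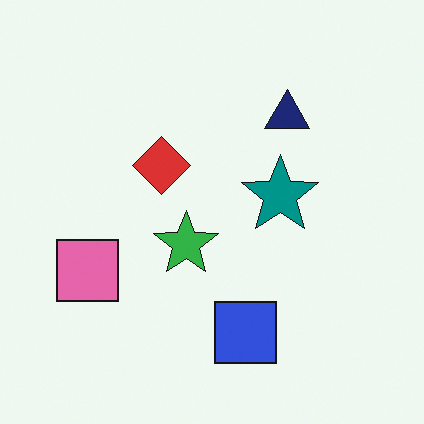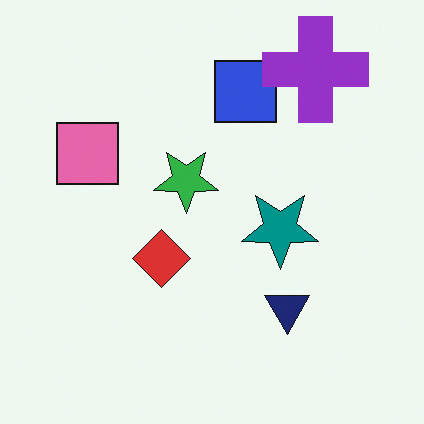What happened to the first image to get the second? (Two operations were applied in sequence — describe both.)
The image was flipped vertically (top ↔ bottom), then overlaid with an additional purple cross.

The blue square is in the bottom of the first image and the top of the second — shapes on opposite sides of the horizontal midline have swapped in a mirror flip. A purple cross appears in the second image that is absent from the first.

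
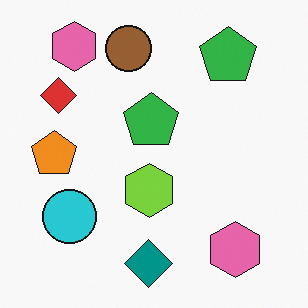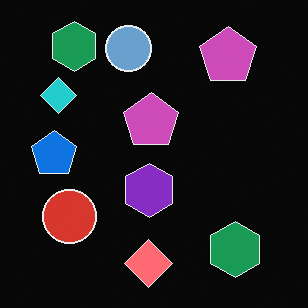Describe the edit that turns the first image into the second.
The transformation is: color-inverted (negative).

The light background has become dark and every shape's color is its complement — a photographic negative.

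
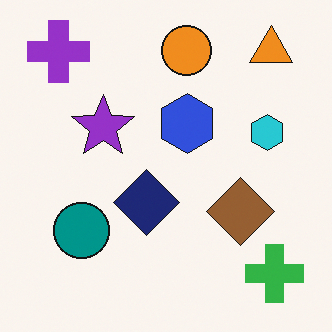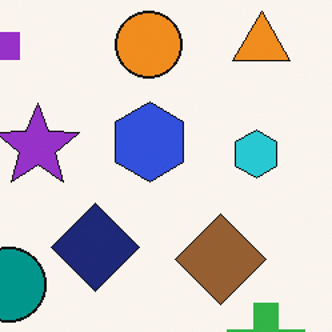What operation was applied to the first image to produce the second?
The second image is the first cropped slightly and scaled back up.

The visible shapes are larger and the field of view is narrower; shapes near the original edges may be partly or wholly outside the frame — a crop-and-rescale.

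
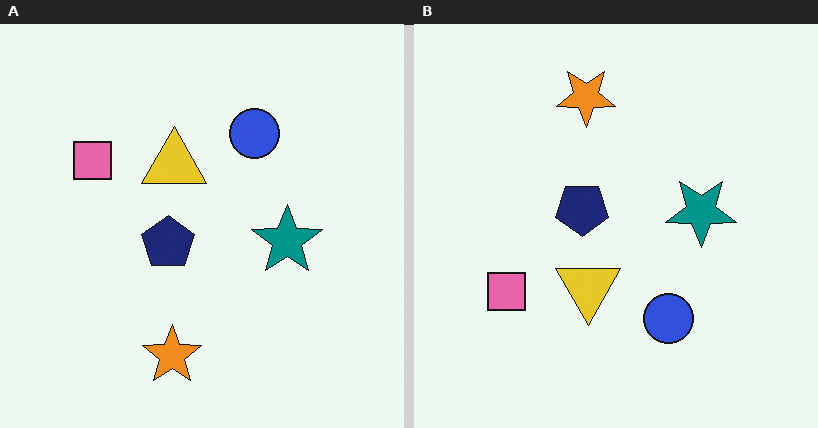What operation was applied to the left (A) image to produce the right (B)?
This is the original image flipped vertically (top ↔ bottom).

The orange star is in the bottom of the left (A) image and the top of the right (B) — shapes on opposite sides of the horizontal midline have swapped in a mirror flip.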